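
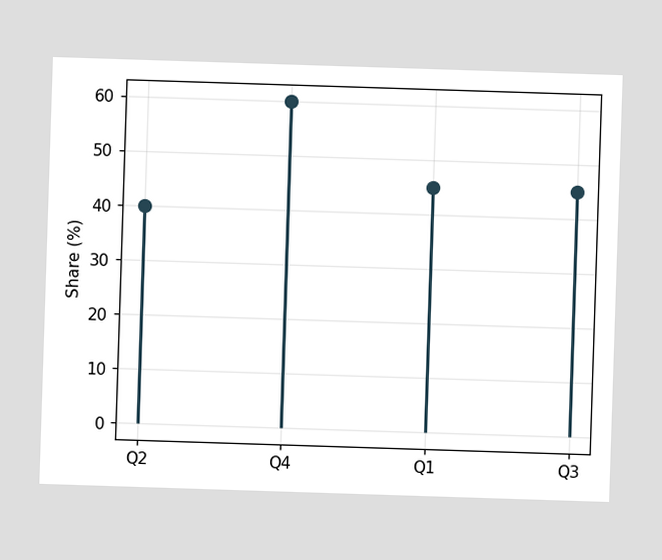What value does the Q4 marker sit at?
60%

The Q4 marker sits at 60%.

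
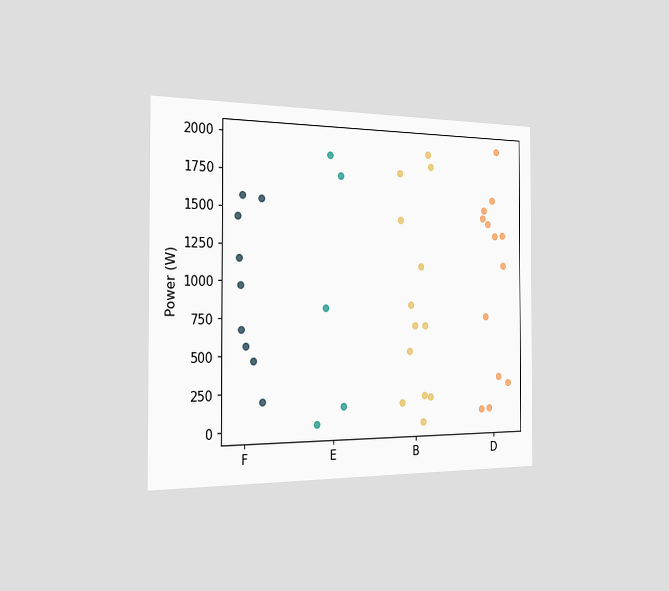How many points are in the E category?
5

The chart is viewed slightly from the left. Counting the markers in the E column gives 5.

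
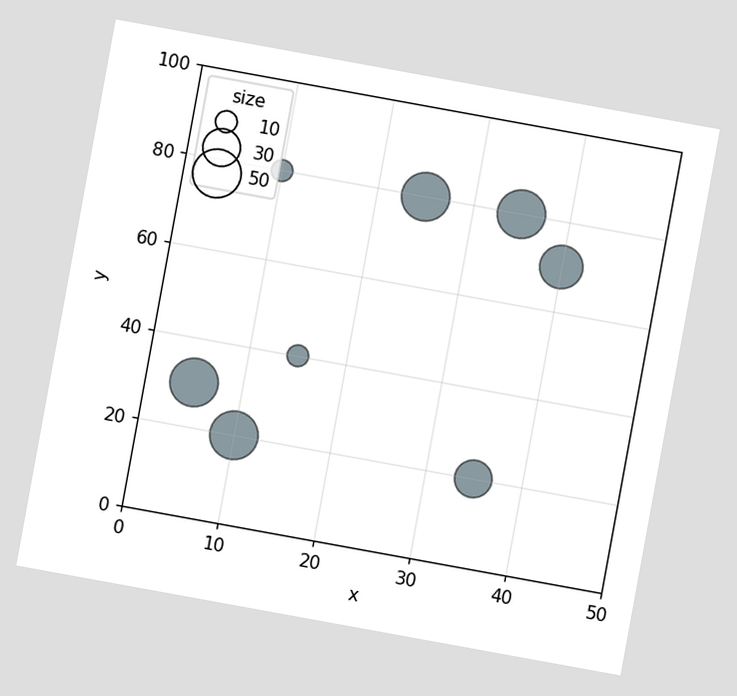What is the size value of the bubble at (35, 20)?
30

The chart is tilted about 10° clockwise. Matching the bubble at (35, 20) against the size legend gives 30.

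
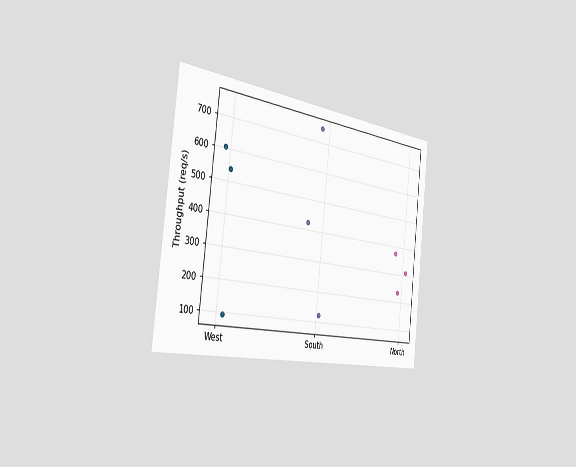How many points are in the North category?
The chart is tilted about 6° clockwise and viewed slightly from the left. Counting the markers in the North column gives 3.

3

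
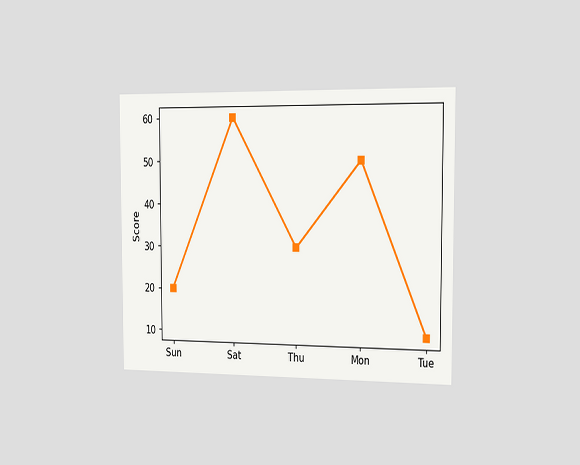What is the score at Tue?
10

The chart is viewed slightly from the right. At Tue, the line is at 10.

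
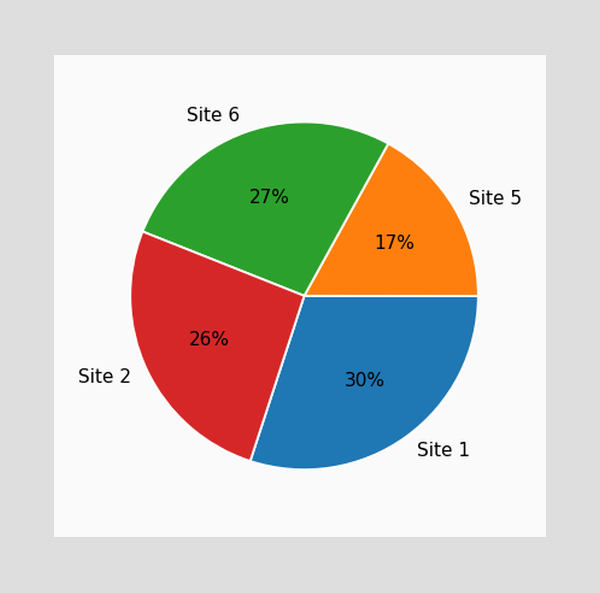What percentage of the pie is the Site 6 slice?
The Site 6 slice takes up 27% of the pie.

27%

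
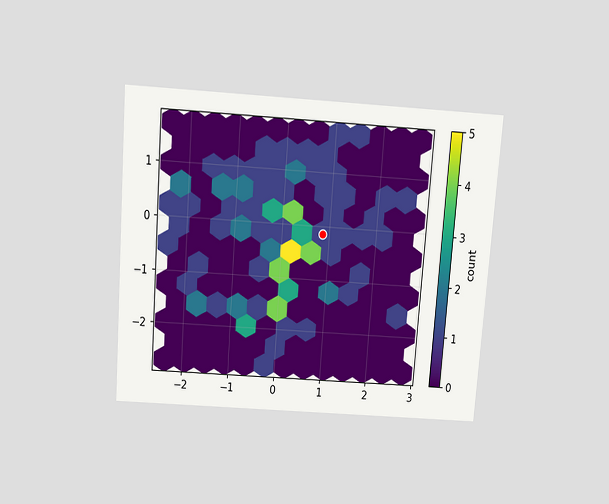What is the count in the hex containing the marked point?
1

The chart is tilted about 4° clockwise and viewed slightly from above. The marked hex reads 1 on the colorbar.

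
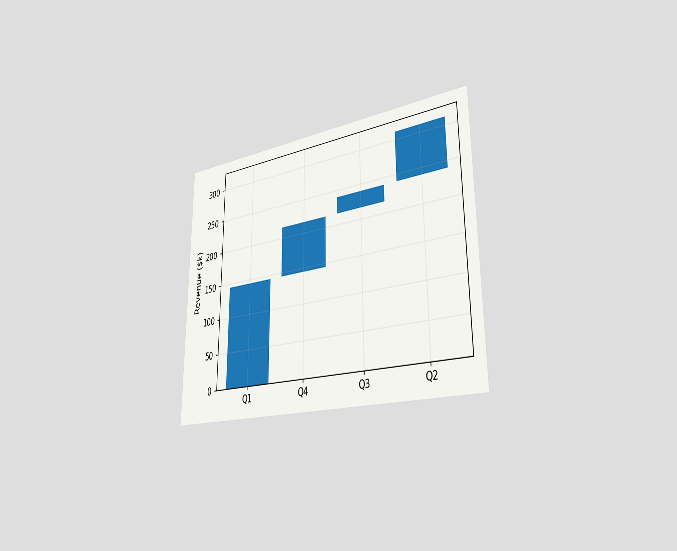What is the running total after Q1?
$144k

The chart is viewed slightly from the right. After Q1 the running total reaches $144k.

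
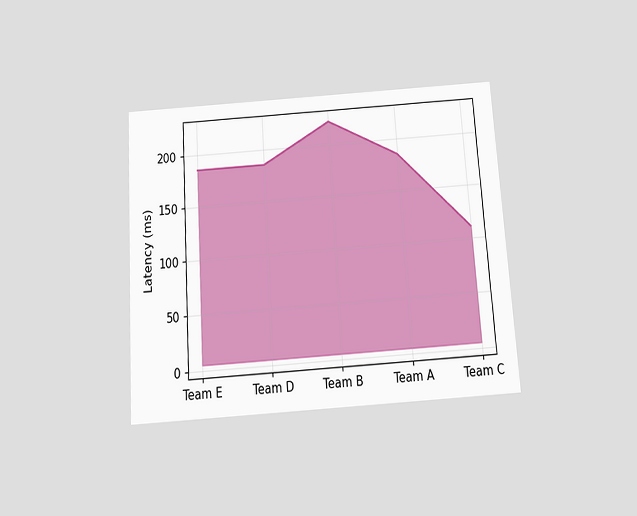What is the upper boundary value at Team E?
185ms

The chart is tilted about 4° counter-clockwise and viewed slightly from below. At Team E the upper boundary is at 185ms.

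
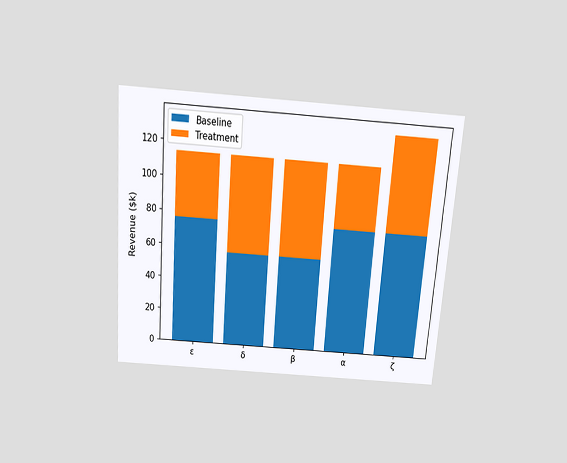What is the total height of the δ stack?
$114k

The chart is tilted about 4° clockwise and viewed slightly from above. The δ stack's top reaches $114k on the y-axis.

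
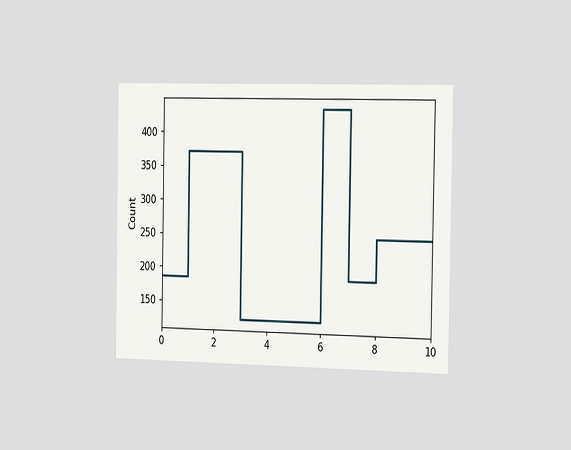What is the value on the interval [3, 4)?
124

The chart is viewed slightly from the right. On [3, 4) the step sits at 124.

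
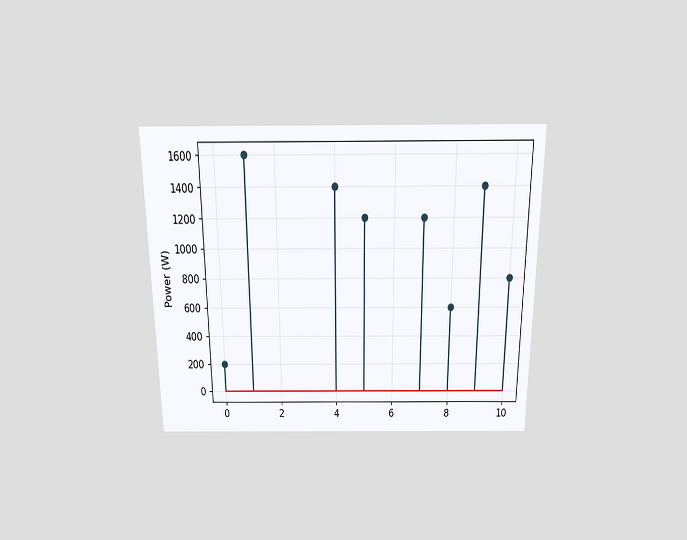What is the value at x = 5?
The chart is viewed slightly from above. The stem at x=5 reaches 1200W.

1200W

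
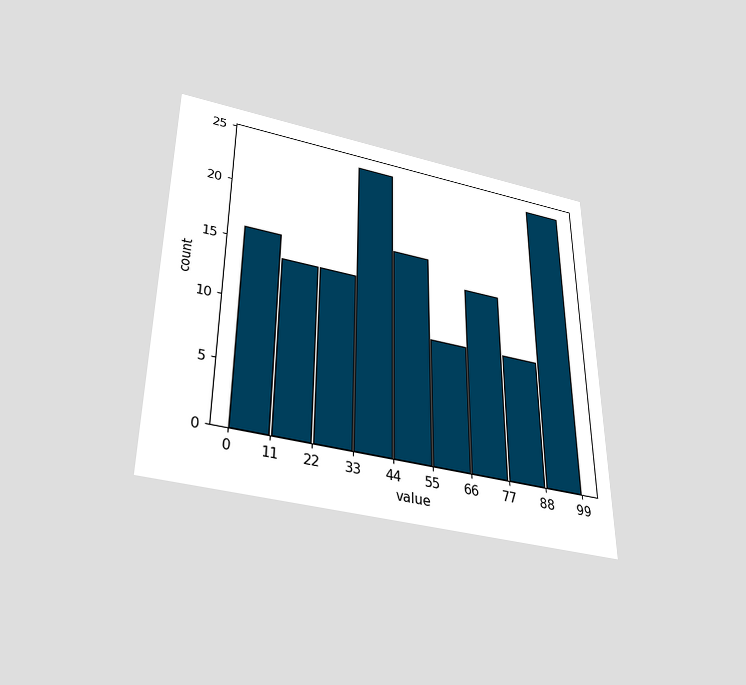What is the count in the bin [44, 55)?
17

The chart is viewed slightly from below. The [44, 55) bin has height 17.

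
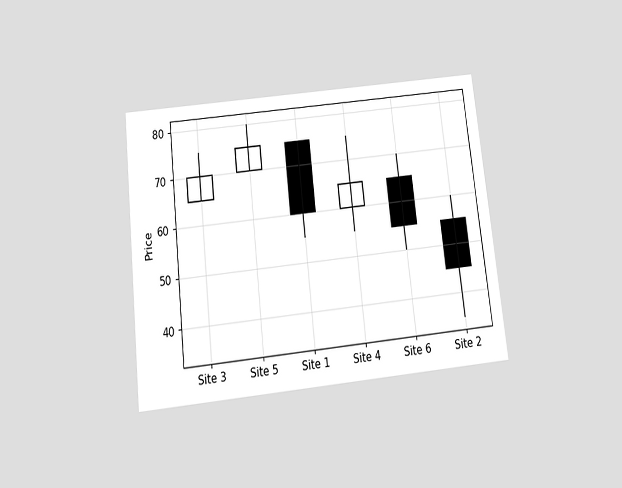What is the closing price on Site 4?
65

The chart is tilted about 6° counter-clockwise and viewed slightly from below. The Site 4 candle closes at 65.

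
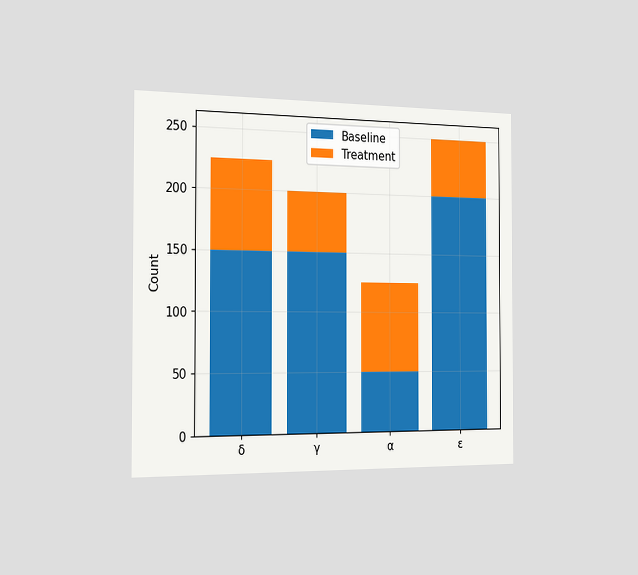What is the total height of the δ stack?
225

The chart is viewed slightly from the left. The δ stack's top reaches 225 on the y-axis.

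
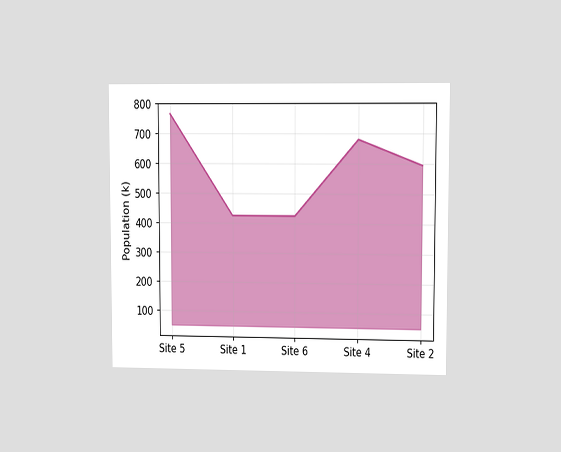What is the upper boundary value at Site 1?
The chart is viewed at a slight angle. At Site 1 the upper boundary is at 425k.

425k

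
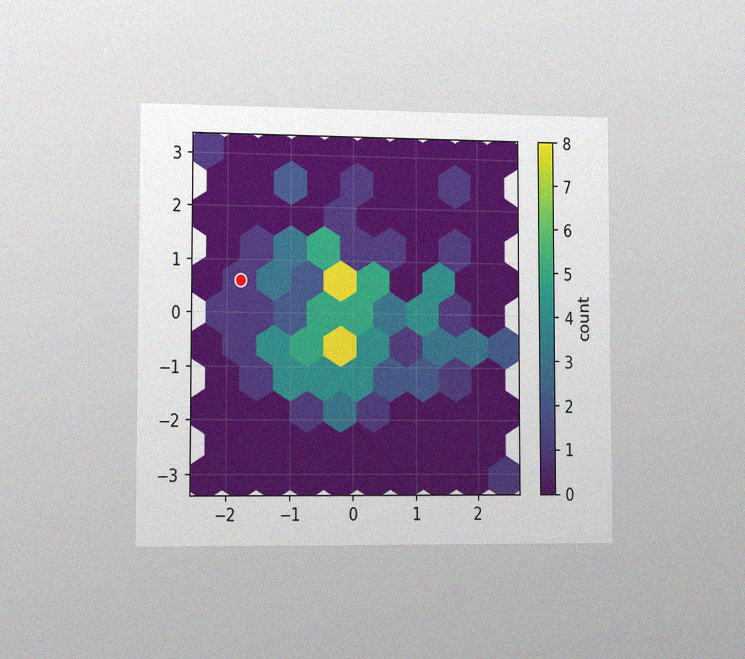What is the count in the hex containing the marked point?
The chart is viewed slightly from the left, with some photo noise. The marked hex reads 1 on the colorbar.

1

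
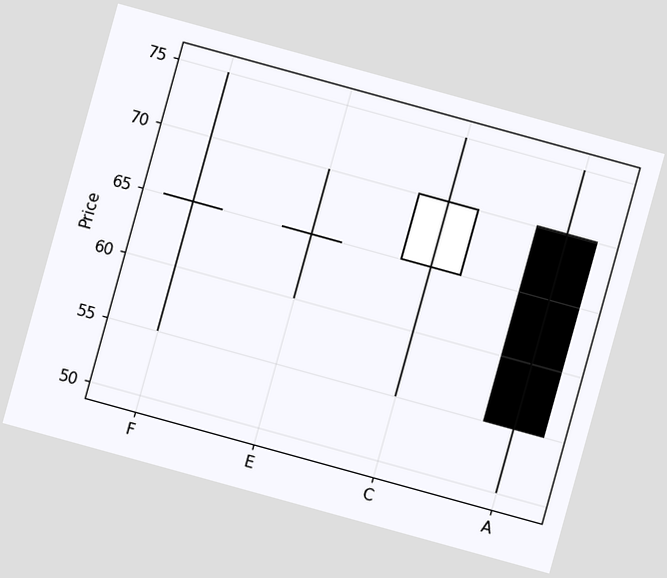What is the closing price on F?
65

The chart is tilted about 15° clockwise. The F candle closes at 65.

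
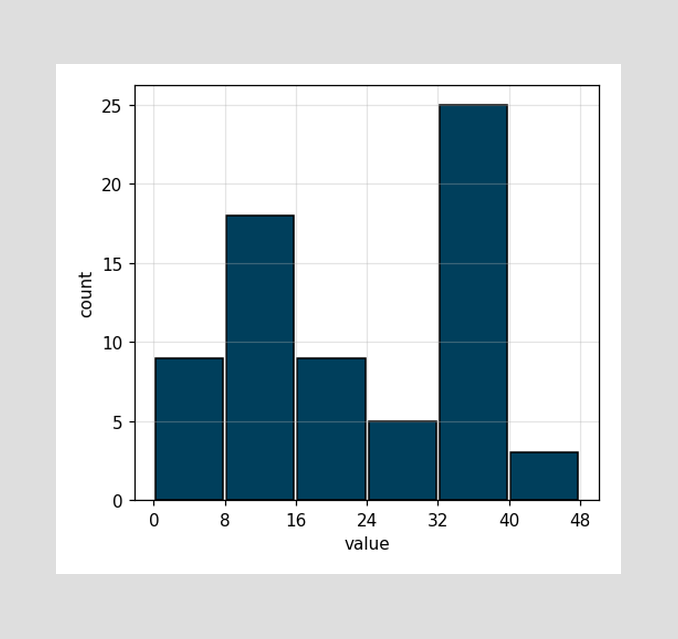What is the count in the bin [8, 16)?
18

The [8, 16) bin has height 18.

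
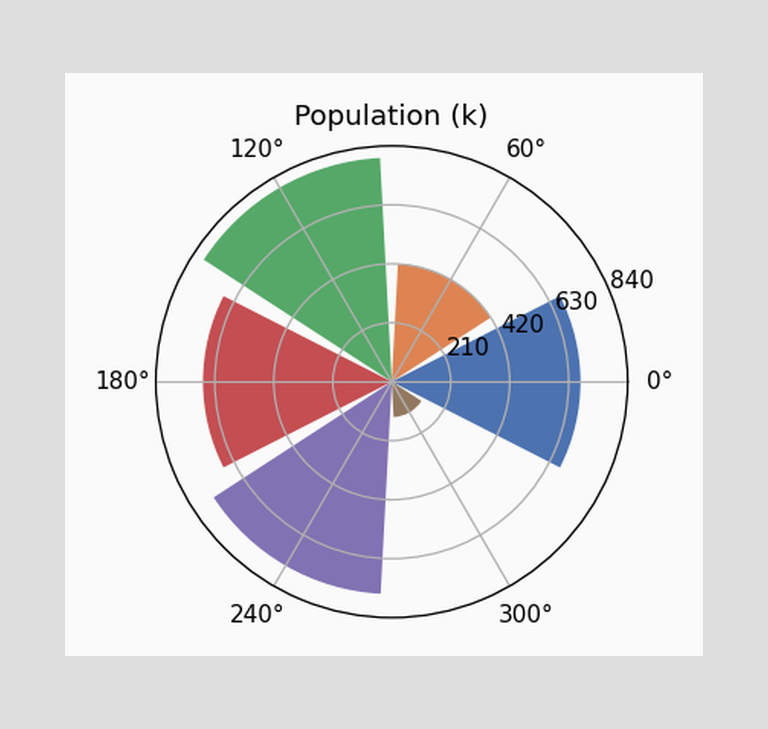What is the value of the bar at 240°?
The bar at 240° reaches 756k on the radial axis.

756k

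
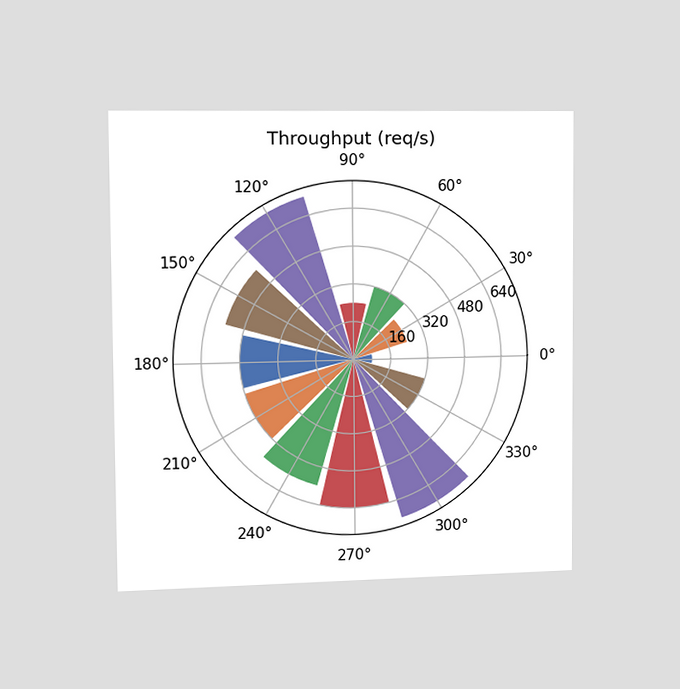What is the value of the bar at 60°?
320req/s

The chart is viewed slightly from the left. The bar at 60° reaches 320req/s on the radial axis.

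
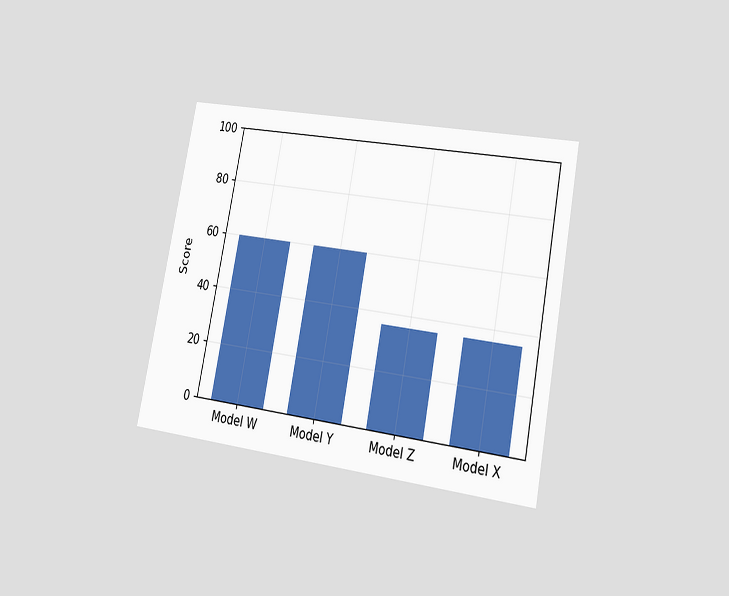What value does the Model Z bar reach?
The chart is tilted about 11° clockwise and viewed slightly from the right. Reading along the chart's y-axis, the Model Z bar reaches 36.

36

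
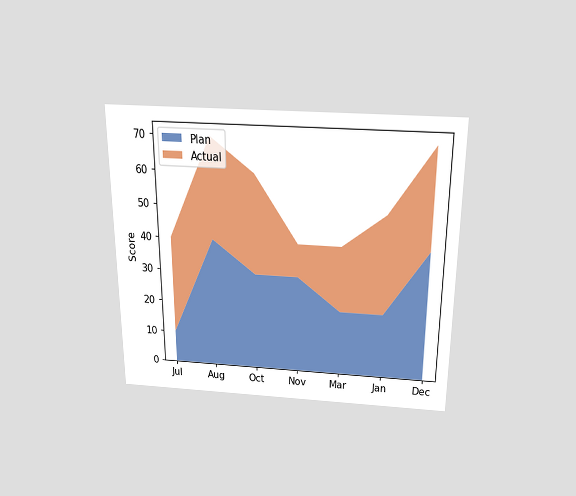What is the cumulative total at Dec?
70

The chart is viewed slightly from above. The stacked total at Dec reaches 70.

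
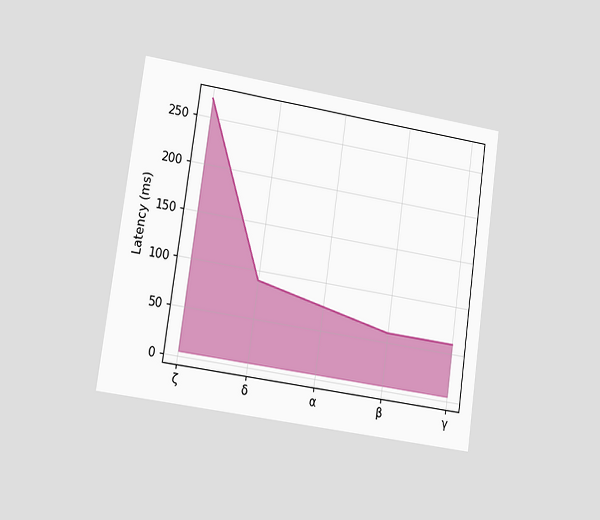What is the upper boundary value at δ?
The chart is tilted about 8° clockwise and viewed slightly from the left. At δ the upper boundary is at 90ms.

90ms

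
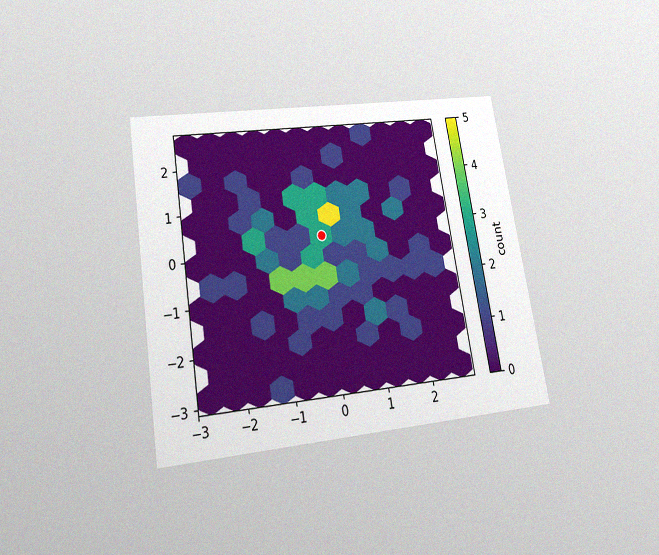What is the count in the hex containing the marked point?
3

The chart is tilted about 9° counter-clockwise and viewed slightly from below, with some photo noise. The marked hex reads 3 on the colorbar.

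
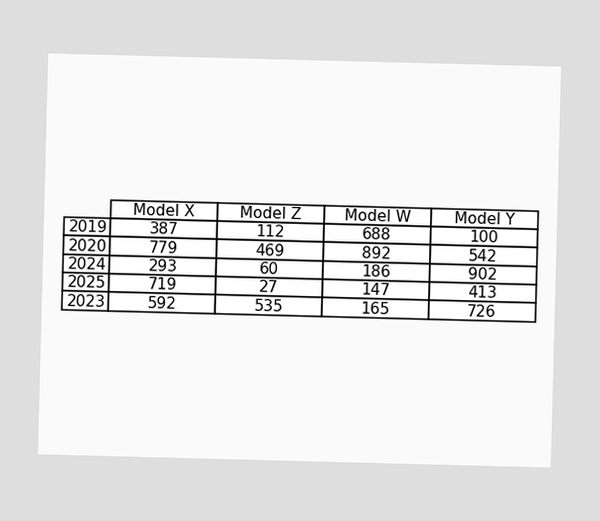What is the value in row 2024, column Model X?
293

The (2024, Model X) cell reads 293.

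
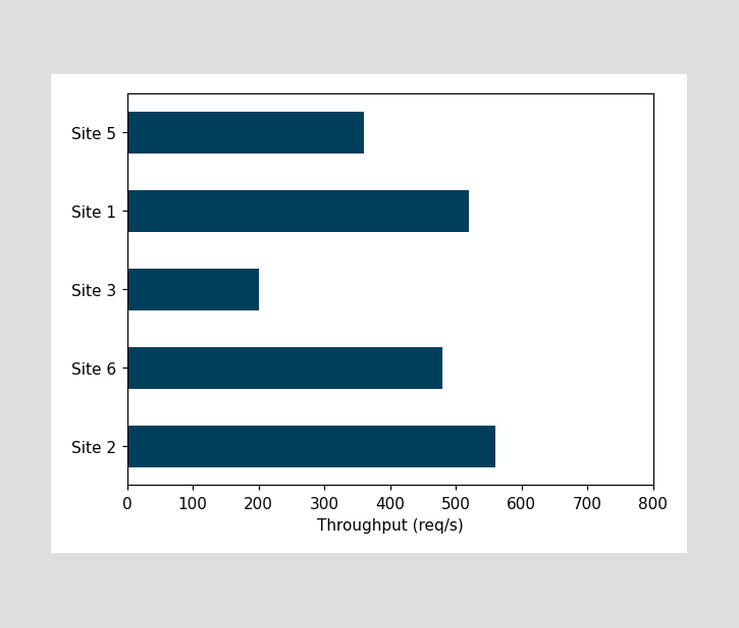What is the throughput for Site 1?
Reading along the chart's x-axis, the Site 1 bar reaches 520req/s.

520req/s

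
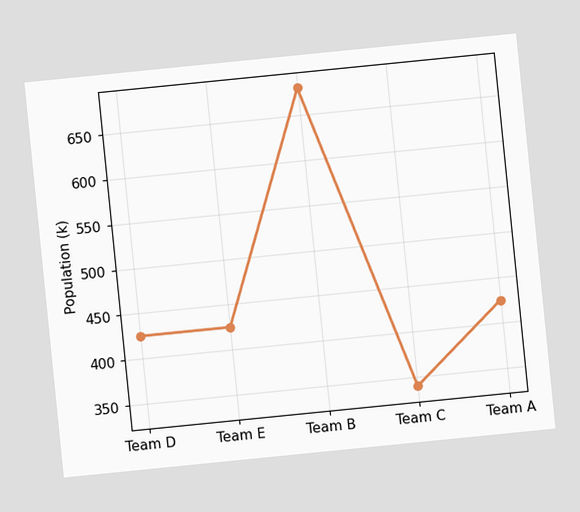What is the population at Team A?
425k

The chart is tilted about 6° counter-clockwise. At Team A, the line is at 425k.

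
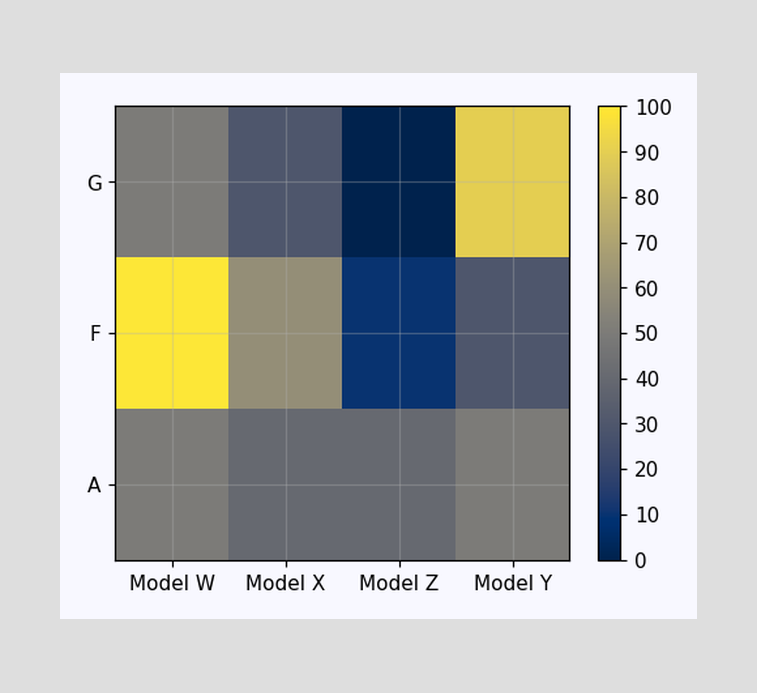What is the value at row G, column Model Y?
90

Matching cell (G, Model Y) against the colorbar gives 90.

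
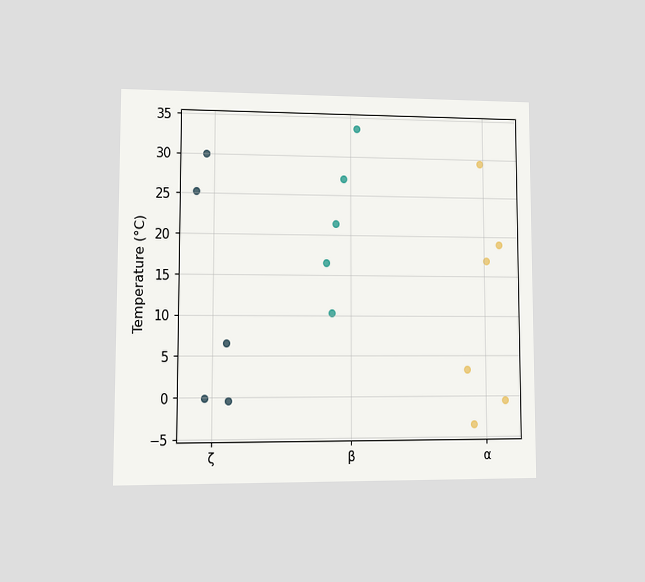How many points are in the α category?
The chart is viewed at a slight angle. Counting the markers in the α column gives 6.

6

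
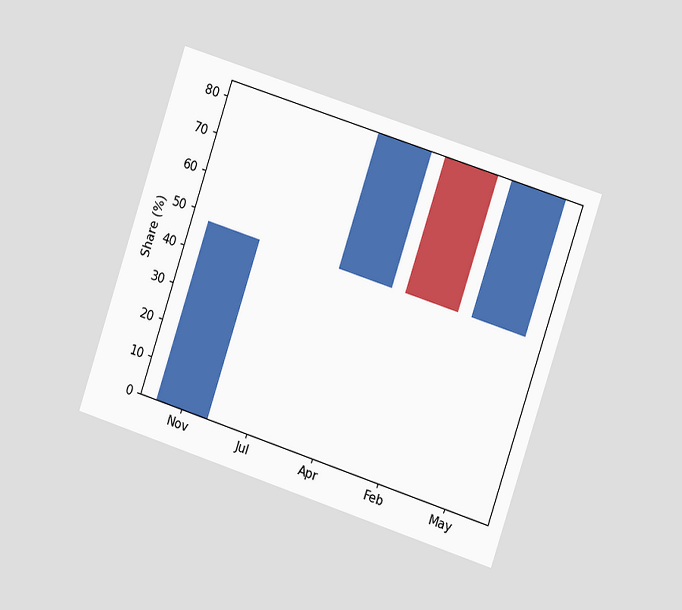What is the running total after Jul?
48%

The chart is tilted about 18° clockwise and viewed slightly from the right. After Jul the running total reaches 48%.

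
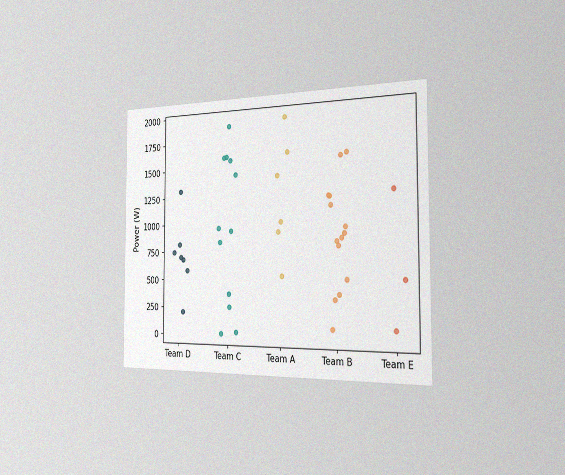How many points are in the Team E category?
3

The chart is viewed slightly from the right, with some photo noise. Counting the markers in the Team E column gives 3.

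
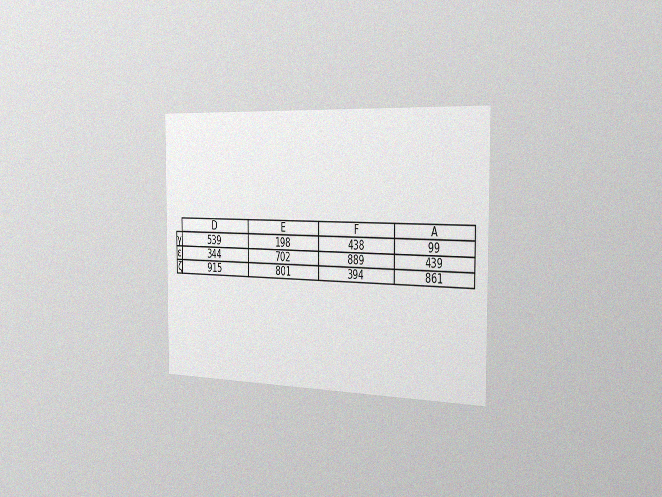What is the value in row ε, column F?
The chart is viewed slightly from the right, with some photo noise. The (ε, F) cell reads 889.

889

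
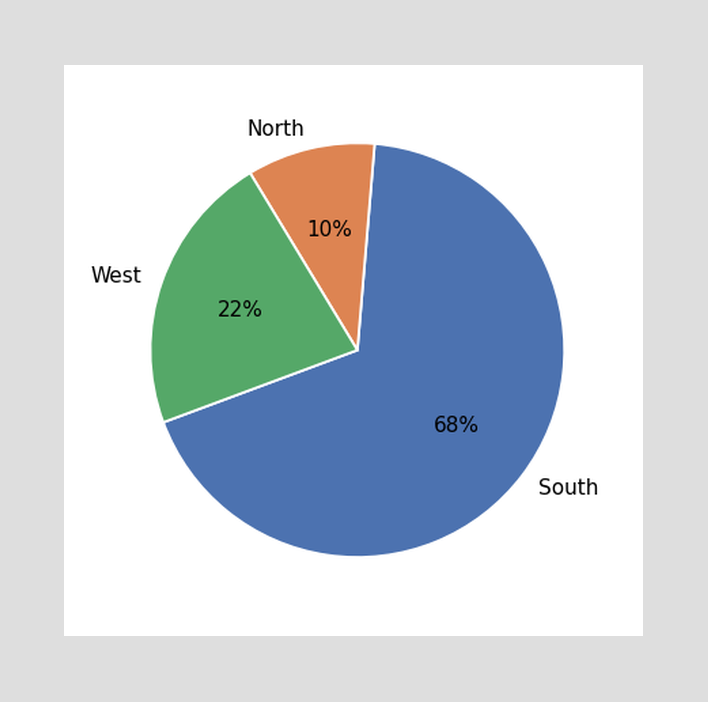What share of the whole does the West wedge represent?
The West slice takes up 22% of the pie.

22%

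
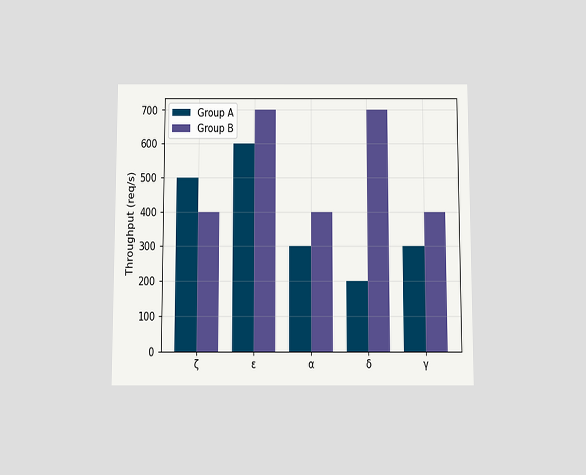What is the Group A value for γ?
The chart is viewed slightly from below. The Group A bar at γ reaches 300req/s on the y-axis.

300req/s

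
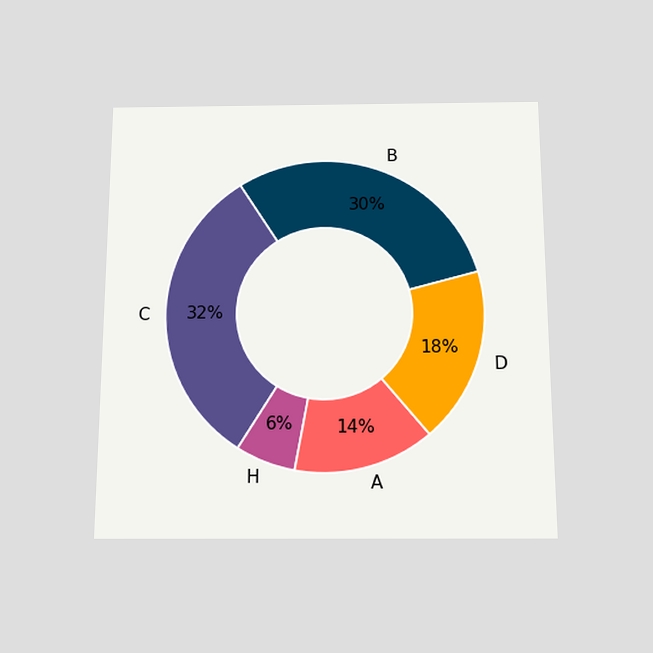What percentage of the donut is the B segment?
30%

The chart is viewed slightly from below. The B segment takes up 30% of the ring.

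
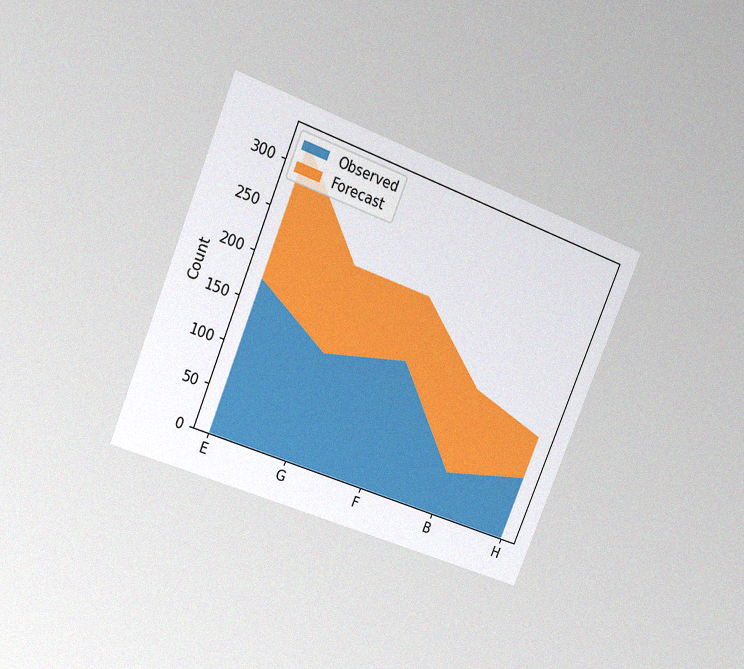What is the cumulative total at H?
The chart is tilted about 22° clockwise and viewed at a slight angle, with some photo noise. The stacked total at H reaches 125.

125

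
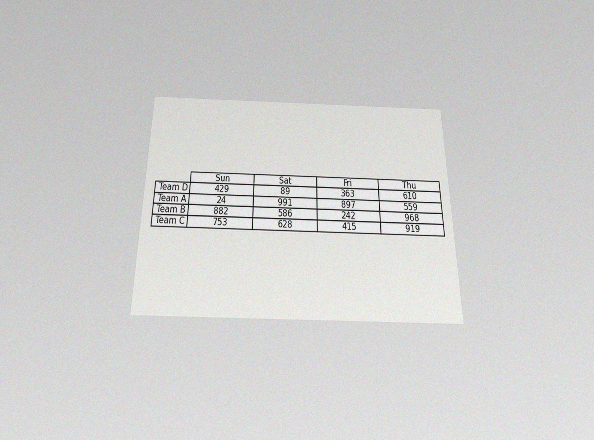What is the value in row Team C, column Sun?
The chart is viewed slightly from below, with some photo noise. The (Team C, Sun) cell reads 753.

753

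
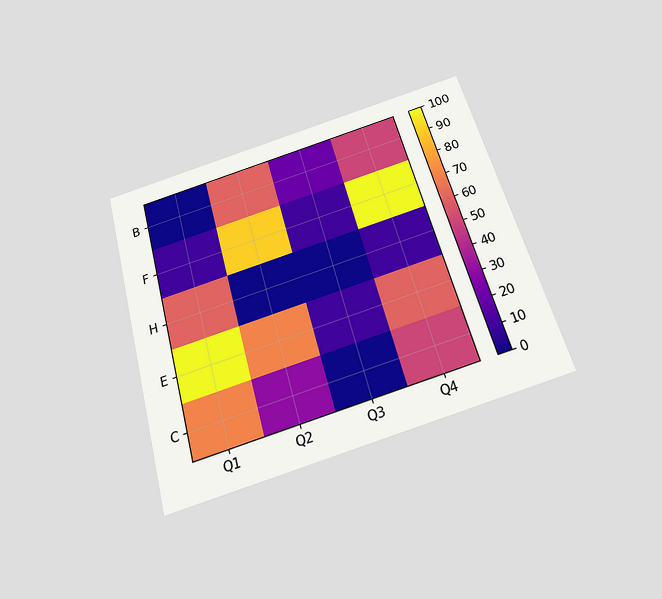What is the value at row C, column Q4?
The chart is tilted about 15° counter-clockwise and viewed slightly from below. Matching cell (C, Q4) against the colorbar gives 50.

50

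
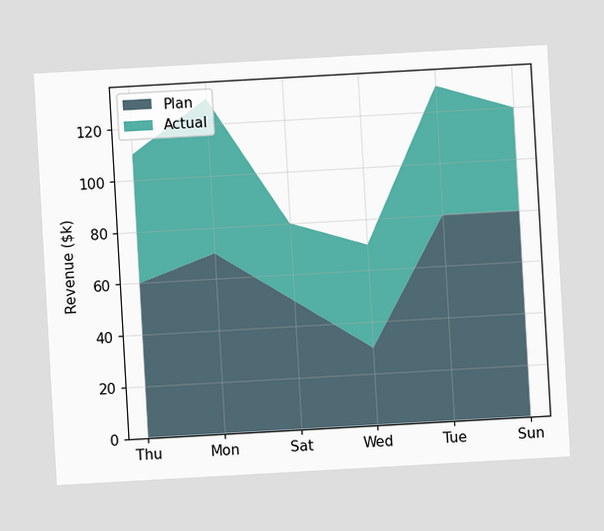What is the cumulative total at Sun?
The chart is tilted about 3° counter-clockwise. The stacked total at Sun reaches $120k.

$120k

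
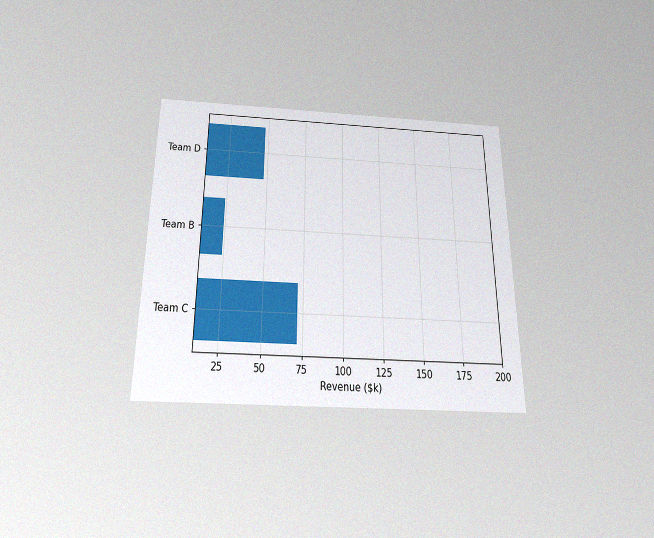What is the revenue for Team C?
The chart is viewed slightly from below, with some photo noise. Reading along the chart's x-axis, the Team C bar reaches $72k.

$72k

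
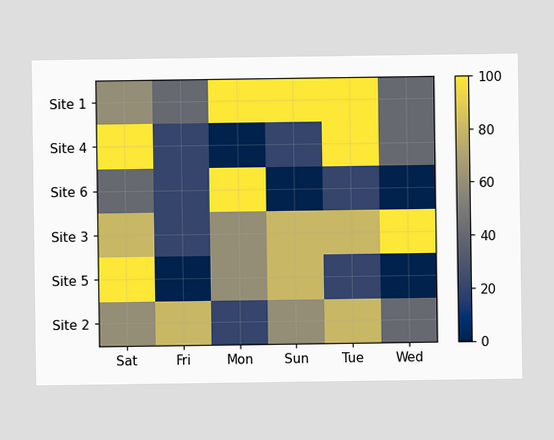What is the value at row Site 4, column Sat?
100

Matching cell (Site 4, Sat) against the colorbar gives 100.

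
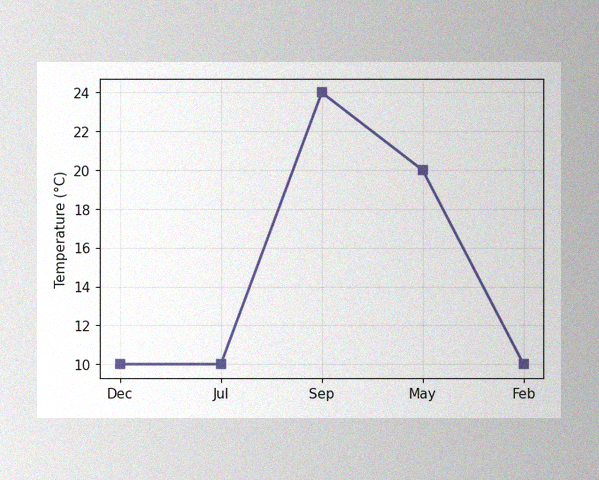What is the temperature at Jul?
The image has some photo noise and uneven lighting. At Jul, the line is at 10°C.

10°C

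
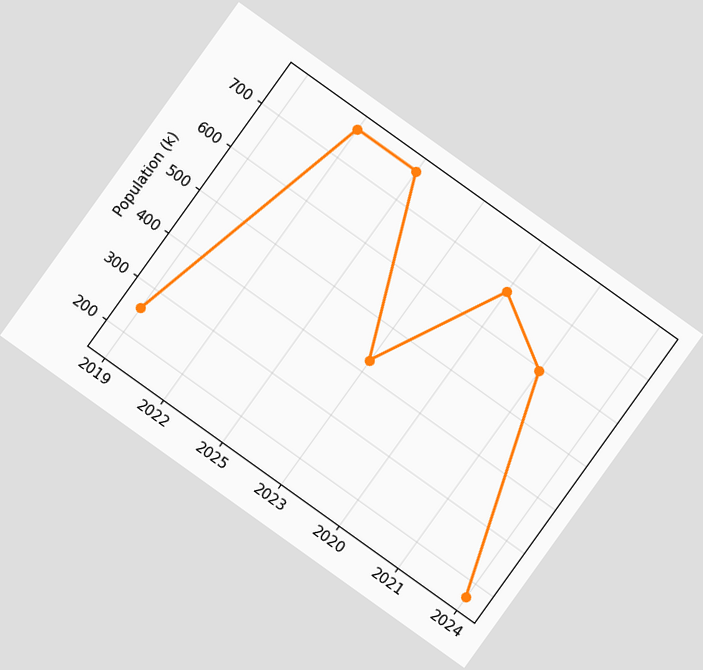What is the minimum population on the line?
170k

The chart is tilted about 36° clockwise. The lowest point is at 2024, and reading across to the y-axis gives 170k.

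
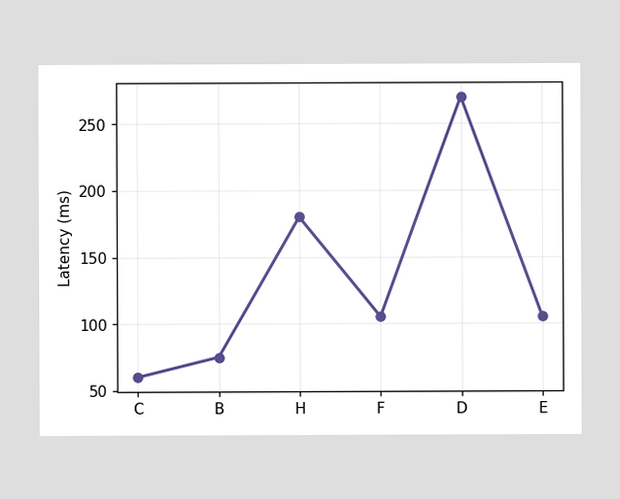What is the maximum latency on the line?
The highest point is at D, and reading across to the y-axis gives 270ms.

270ms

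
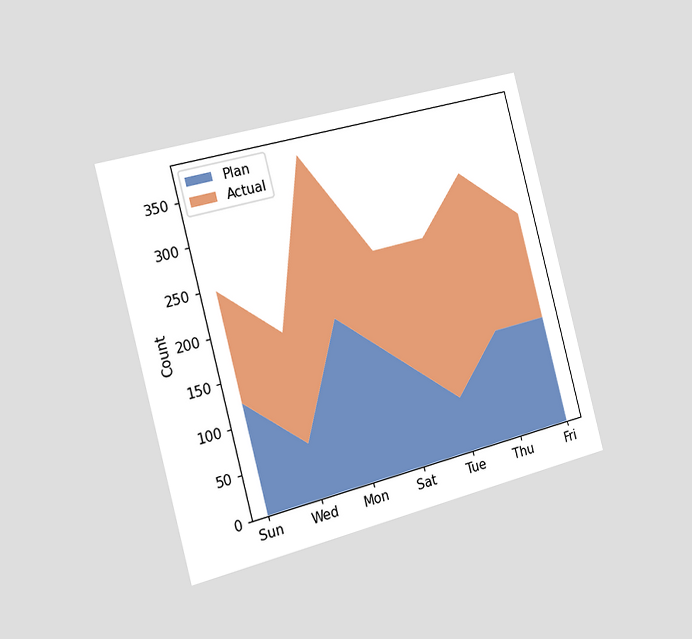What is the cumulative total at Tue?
The chart is tilted about 15° counter-clockwise and viewed slightly from the left. The stacked total at Tue reaches 248.

248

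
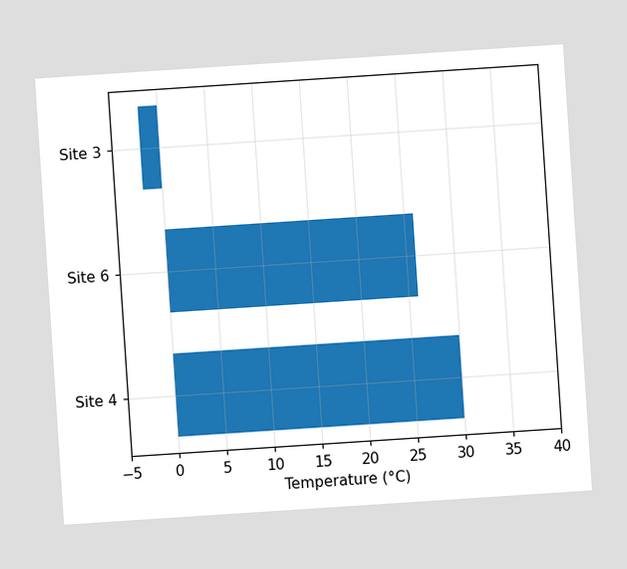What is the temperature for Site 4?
The chart is tilted about 4° counter-clockwise. Reading along the chart's x-axis, the Site 4 bar reaches 30°C.

30°C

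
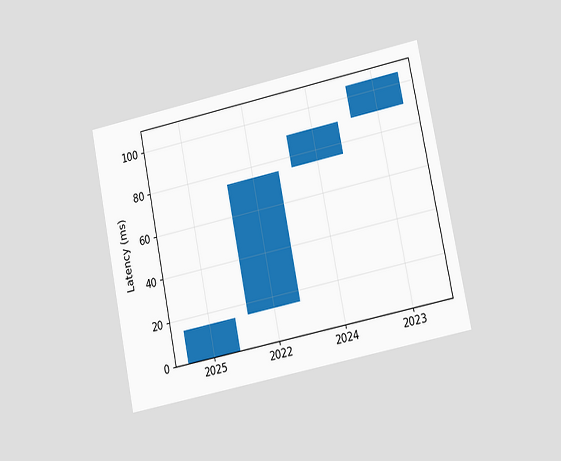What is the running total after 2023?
The chart is tilted about 11° counter-clockwise and viewed at a slight angle. After 2023 the running total reaches 105ms.

105ms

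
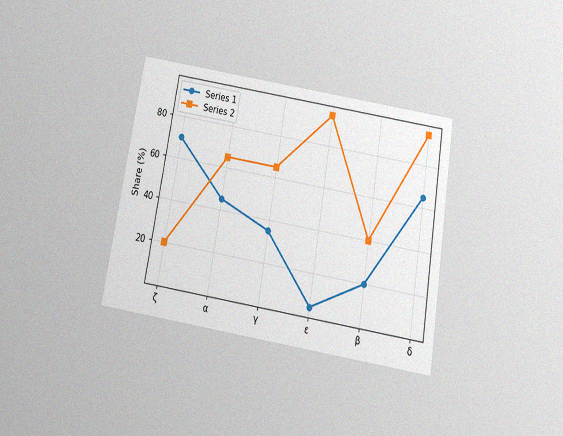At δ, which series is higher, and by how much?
The chart is tilted about 9° clockwise and viewed slightly from below, with some photo noise. At δ, Series 2 sits above the other line by 30%.

Series 2, by 30%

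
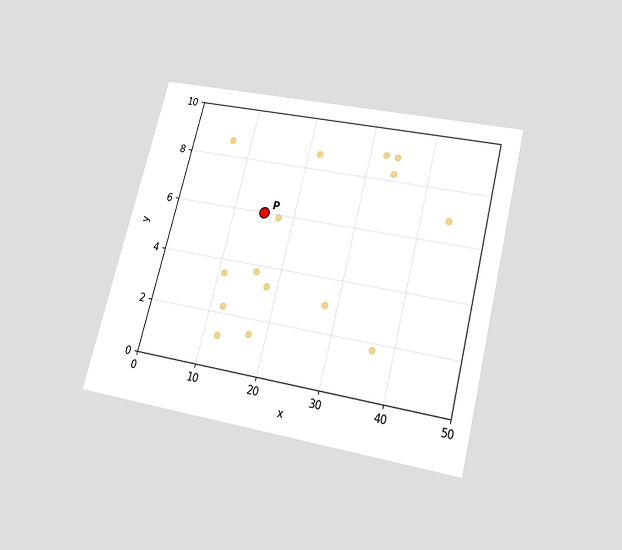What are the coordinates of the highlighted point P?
(15, 6)

The chart is tilted about 14° clockwise and viewed slightly from below. Following the gridlines from P to each axis, P sits at (15, 6).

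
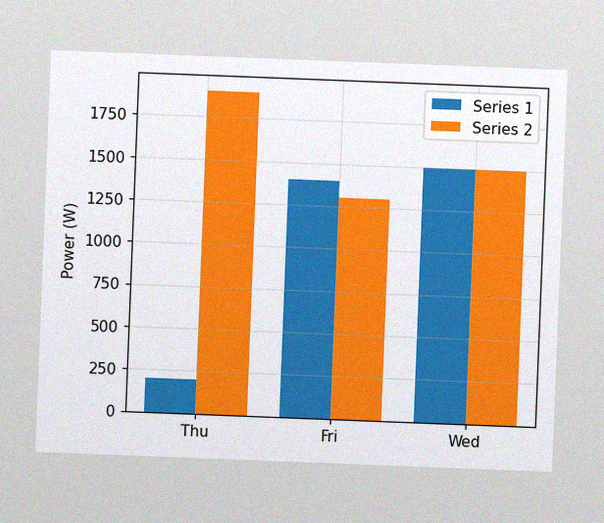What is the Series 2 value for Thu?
The chart is tilted about 2° clockwise, with some photo noise. The Series 2 bar at Thu reaches 1900W on the y-axis.

1900W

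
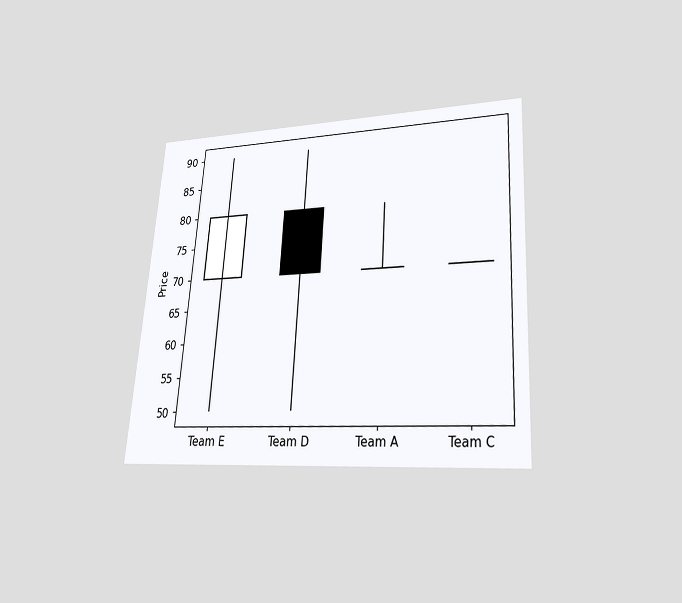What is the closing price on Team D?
70

The chart is tilted about 4° clockwise and viewed slightly from below. The Team D candle closes at 70.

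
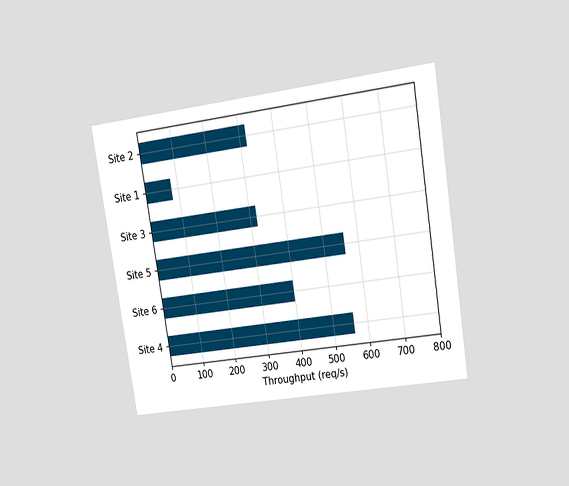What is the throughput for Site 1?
The chart is tilted about 9° counter-clockwise and viewed at a slight angle. Reading along the chart's x-axis, the Site 1 bar reaches 80req/s.

80req/s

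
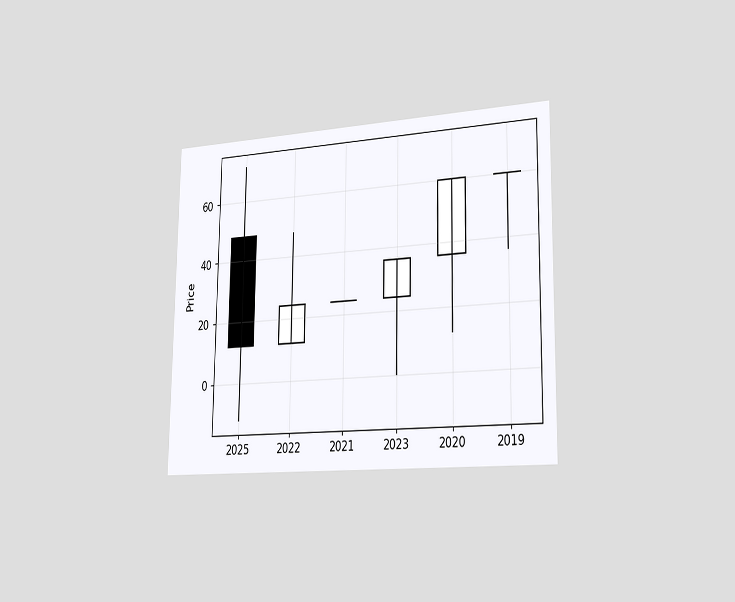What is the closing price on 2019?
The chart is viewed slightly from the right. The 2019 candle closes at 60.

60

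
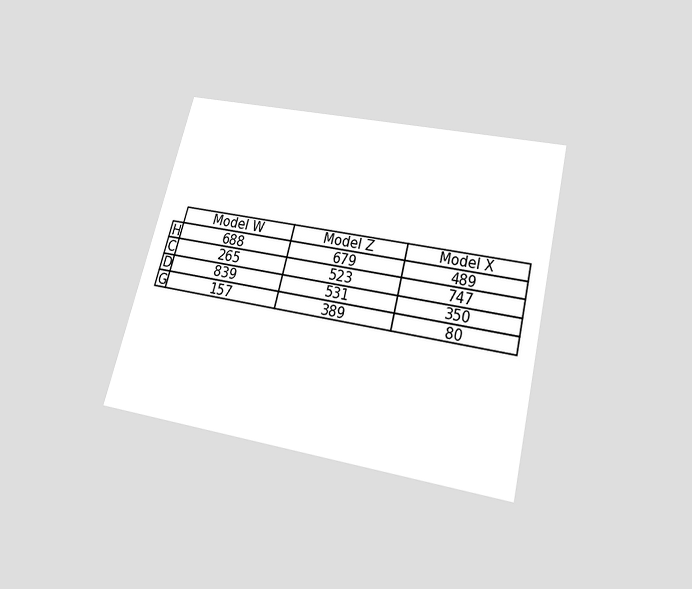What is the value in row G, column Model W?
The chart is tilted about 14° clockwise and viewed slightly from below. The (G, Model W) cell reads 157.

157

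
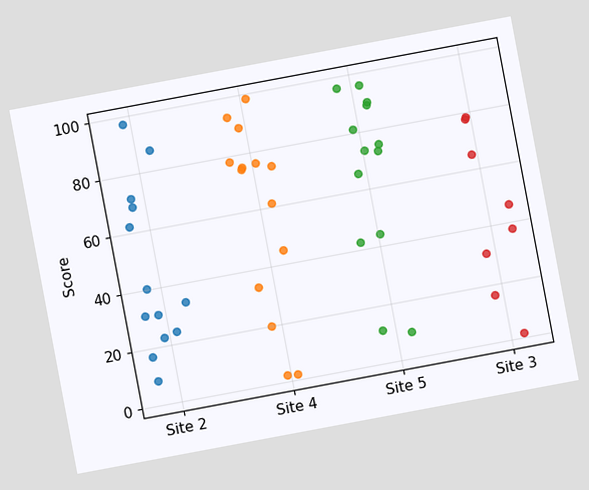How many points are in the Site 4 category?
14

The chart is tilted about 11° counter-clockwise. Counting the markers in the Site 4 column gives 14.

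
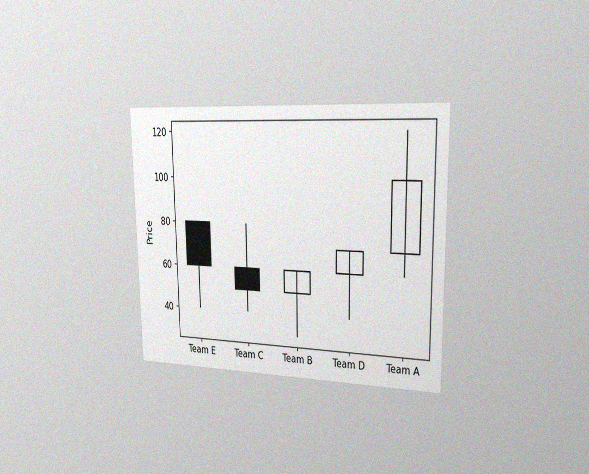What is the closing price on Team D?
70

The chart is viewed slightly from the right, with some photo noise. The Team D candle closes at 70.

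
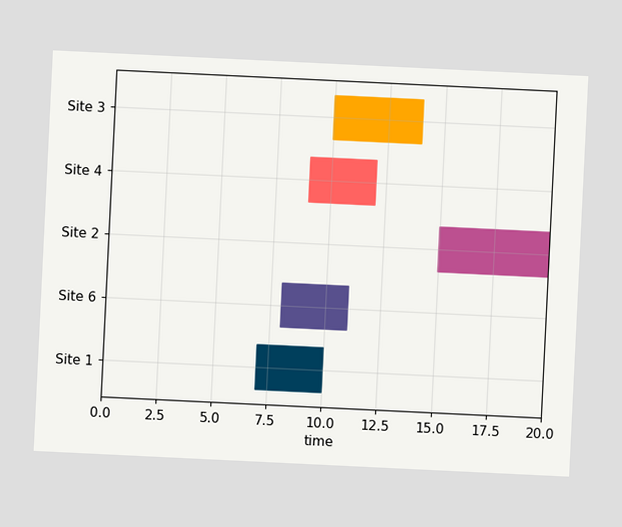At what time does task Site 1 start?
7

The chart is tilted about 3° clockwise. The Site 1 bar begins at t=7.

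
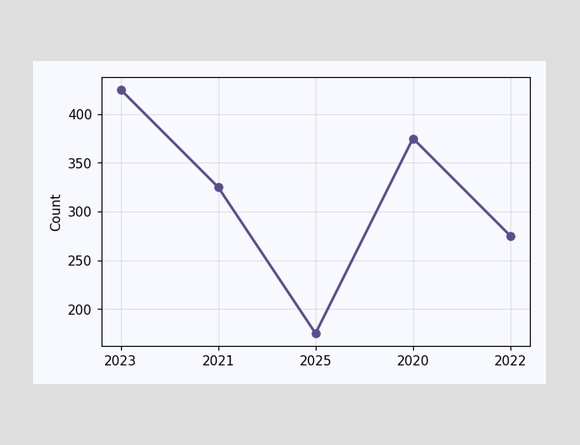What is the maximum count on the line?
425

The highest point is at 2023, and reading across to the y-axis gives 425.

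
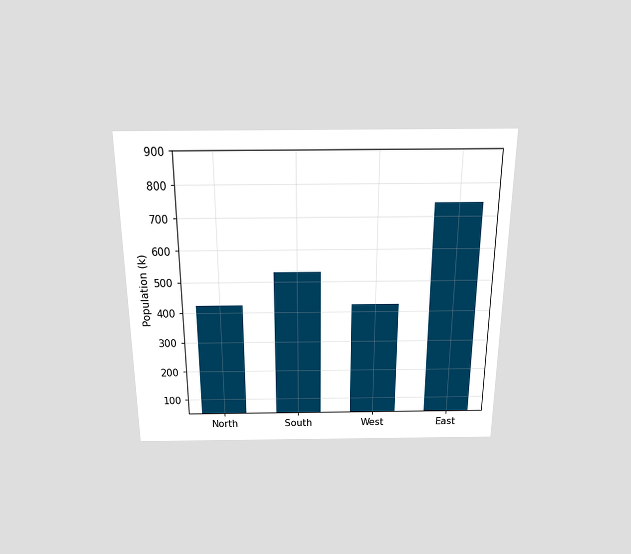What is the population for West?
The chart is viewed slightly from above. Reading along the chart's y-axis, the West bar reaches 424k.

424k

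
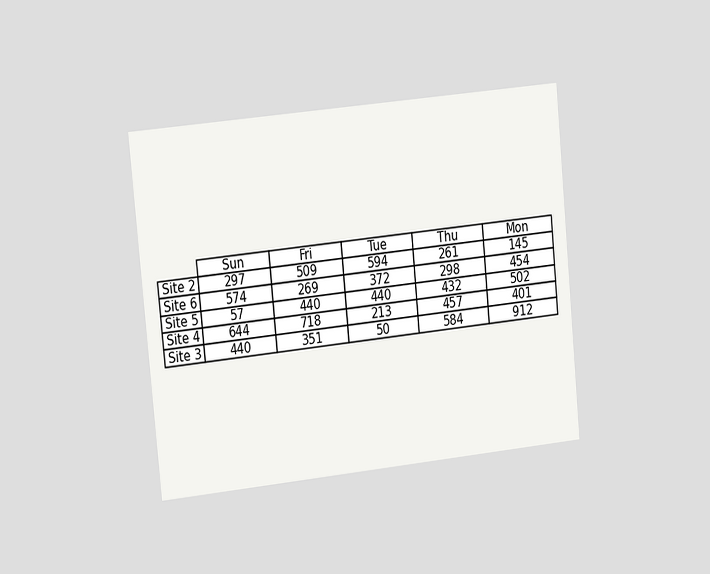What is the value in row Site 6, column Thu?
The chart is tilted about 6° counter-clockwise and viewed slightly from the left. The (Site 6, Thu) cell reads 298.

298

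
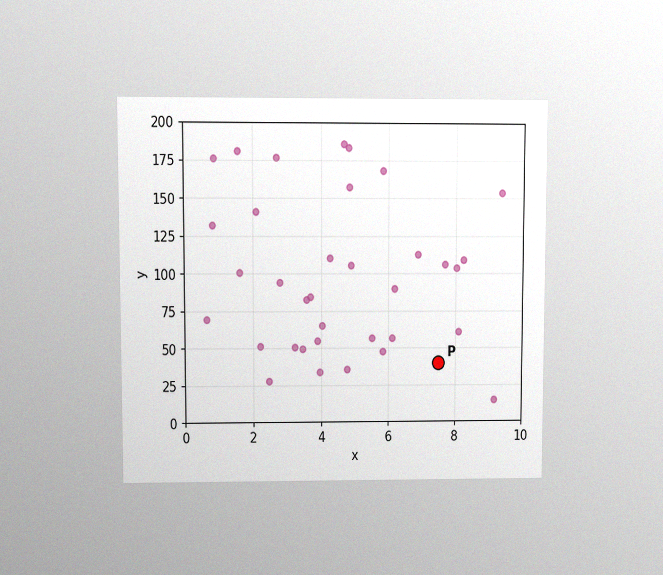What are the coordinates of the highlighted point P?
(7.5, 40)

The chart is viewed at a slight angle, with some photo noise. Following the gridlines from P to each axis, P sits at (7.5, 40).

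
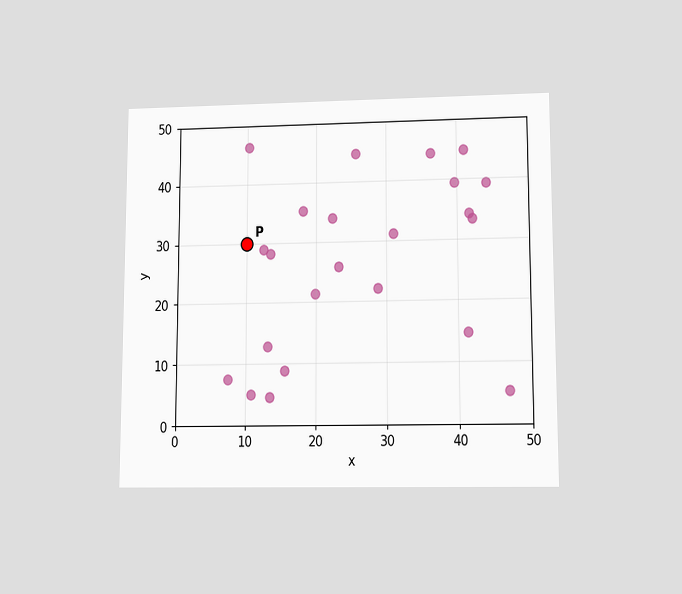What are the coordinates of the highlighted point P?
The chart is viewed at a slight angle. Following the gridlines from P to each axis, P sits at (10, 30).

(10, 30)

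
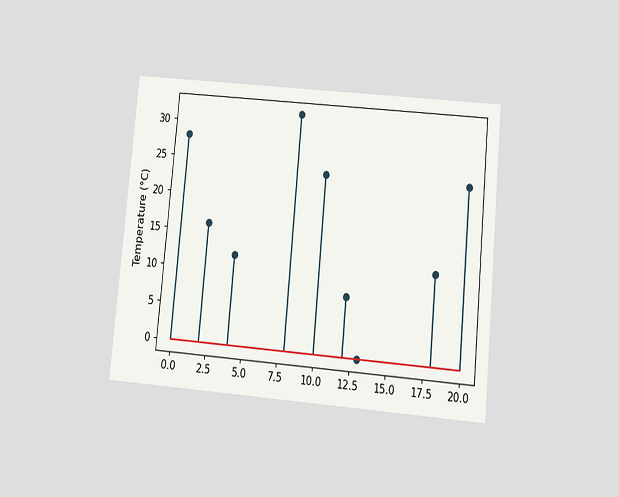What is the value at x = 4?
The chart is tilted about 5° clockwise and viewed slightly from below. The stem at x=4 reaches 12°C.

12°C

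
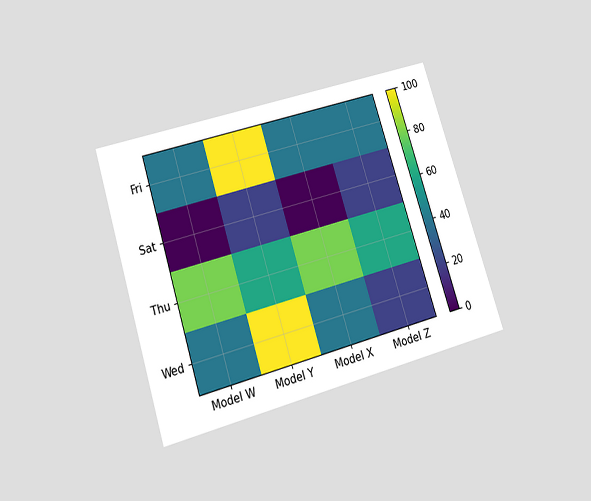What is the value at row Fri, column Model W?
The chart is tilted about 17° counter-clockwise and viewed slightly from below. Matching cell (Fri, Model W) against the colorbar gives 40.

40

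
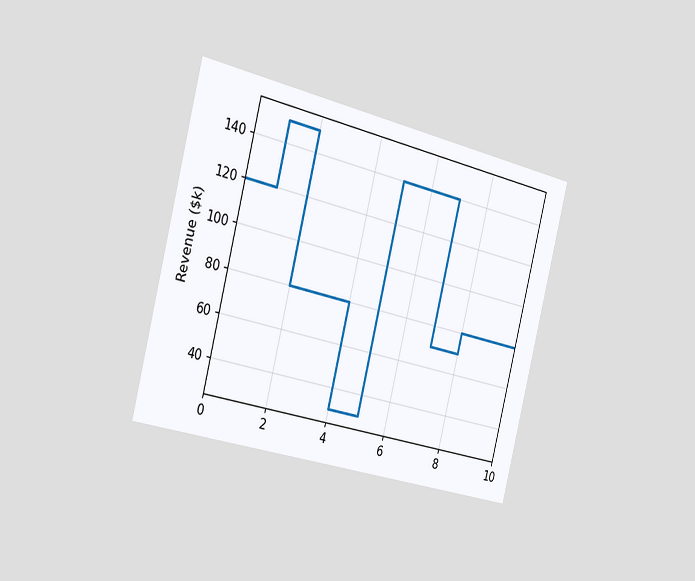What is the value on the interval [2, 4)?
$80k

The chart is tilted about 14° clockwise and viewed slightly from the left. On [2, 4) the step sits at $80k.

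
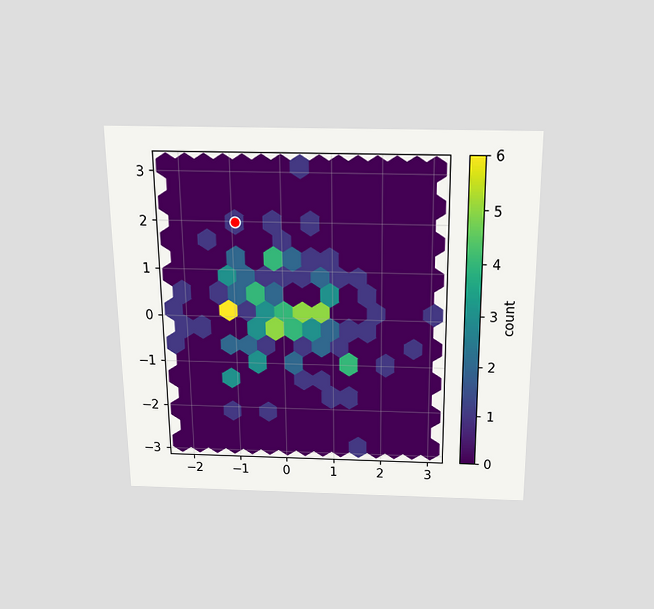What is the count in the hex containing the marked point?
The chart is viewed slightly from above. The marked hex reads 1 on the colorbar.

1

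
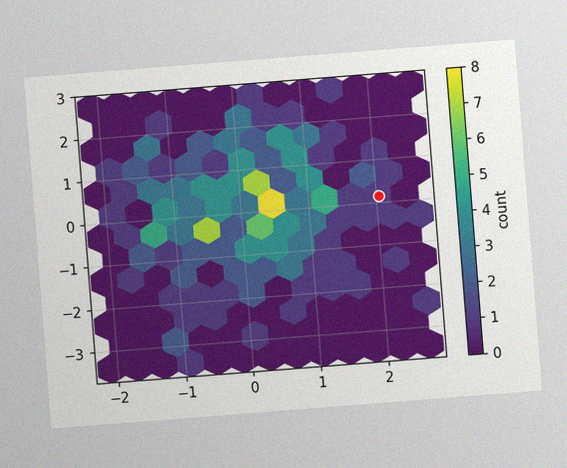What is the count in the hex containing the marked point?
1

The chart is tilted about 4° counter-clockwise, with some photo noise. The marked hex reads 1 on the colorbar.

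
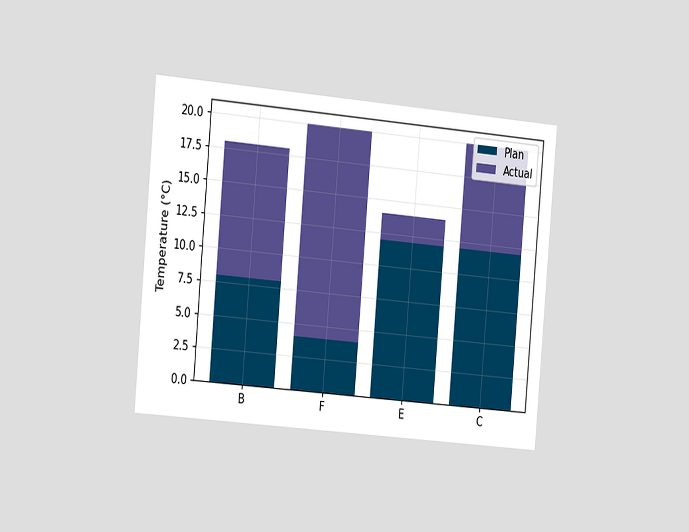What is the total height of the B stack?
18°C

The chart is tilted about 5° clockwise and viewed slightly from the left. The B stack's top reaches 18°C on the y-axis.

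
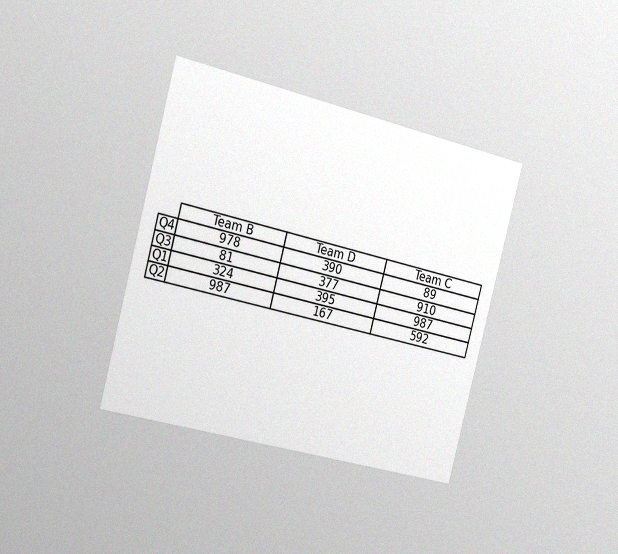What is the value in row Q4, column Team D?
390

The chart is tilted about 15° clockwise and viewed slightly from the left, with some photo noise. The (Q4, Team D) cell reads 390.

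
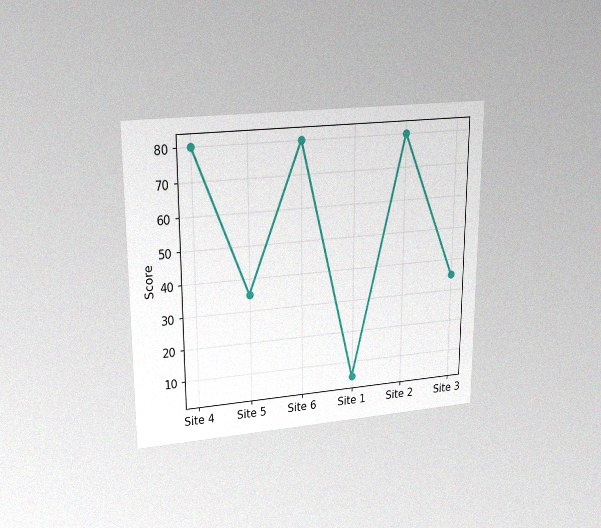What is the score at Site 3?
35

The chart is viewed at a slight angle, with some photo noise. At Site 3, the line is at 35.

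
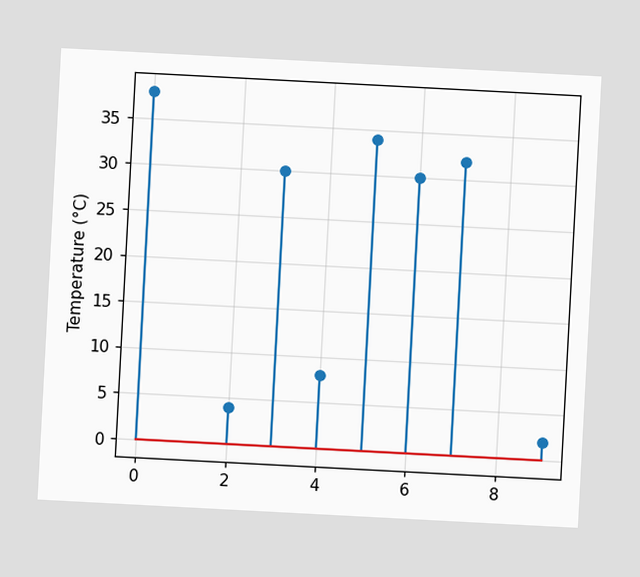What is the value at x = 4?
The chart is tilted about 3° clockwise. The stem at x=4 reaches 8°C.

8°C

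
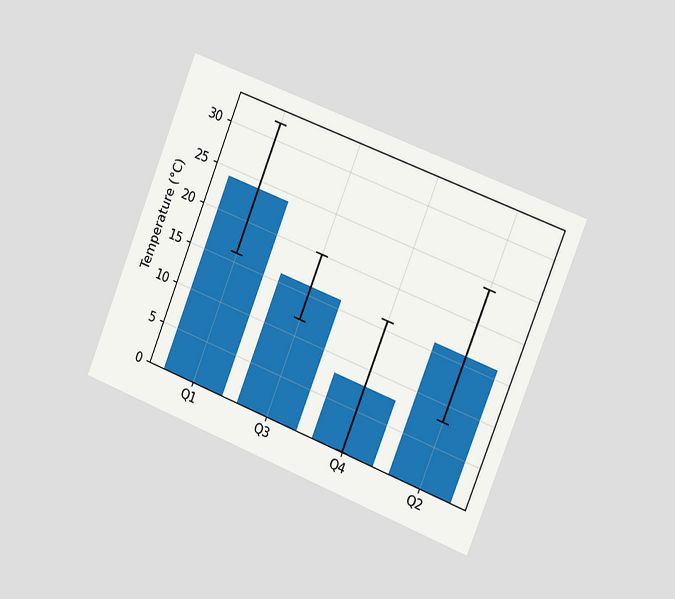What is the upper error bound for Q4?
The chart is tilted about 21° clockwise and viewed slightly from the right. The Q4 bar's upper whisker reaches 16°C.

16°C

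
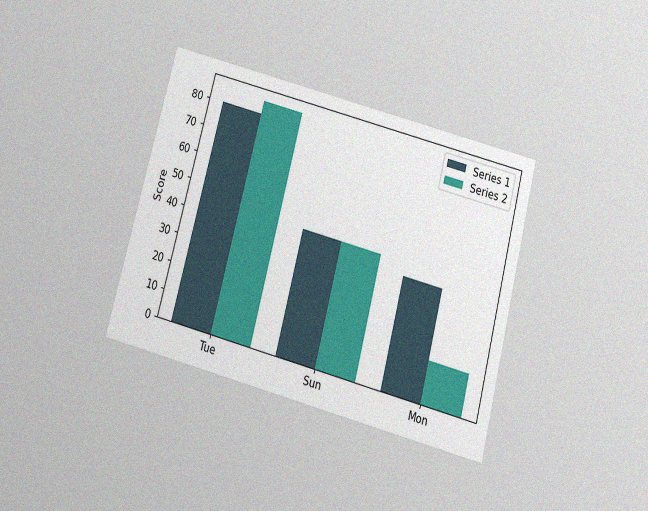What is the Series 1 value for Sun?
The chart is tilted about 15° clockwise and viewed slightly from below, with some photo noise. The Series 1 bar at Sun reaches 45 on the y-axis.

45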